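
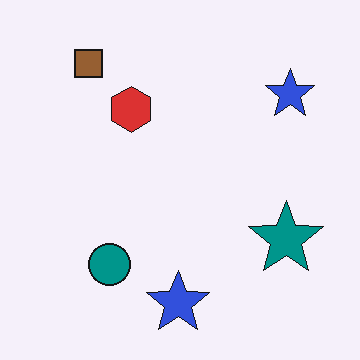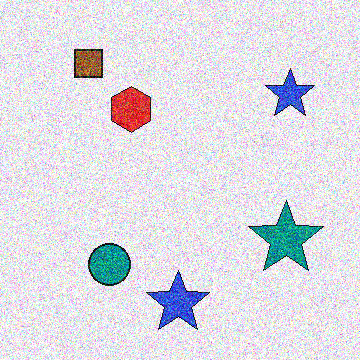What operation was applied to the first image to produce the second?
Degraded with a thick layer of grain.

Random speckle covers the whole image, including the flat background.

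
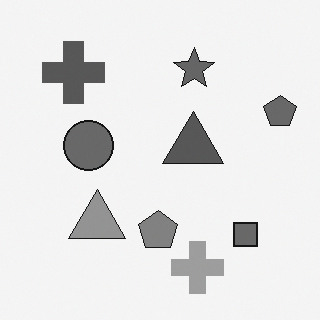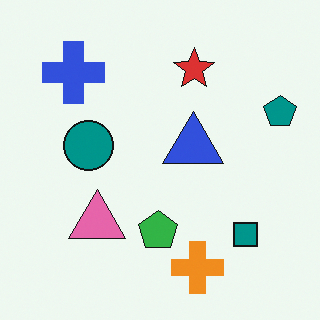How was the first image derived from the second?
It was converted to grayscale.

All color is removed — every shape is now a shade of grey.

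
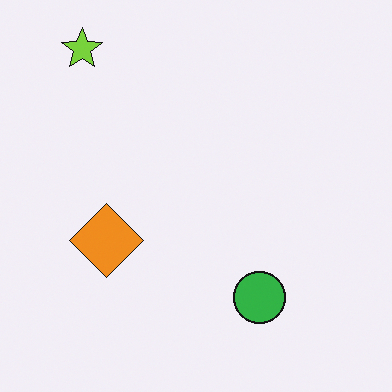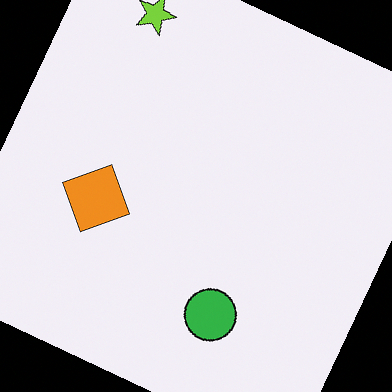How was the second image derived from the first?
This is the original image rotated clockwise by a moderate amount.

Every shape is tilted by the same angle and the image corners show triangular fill wedges — a whole-image rotation by a non-right angle.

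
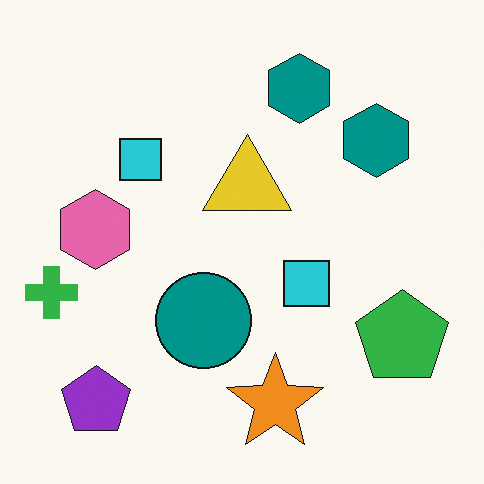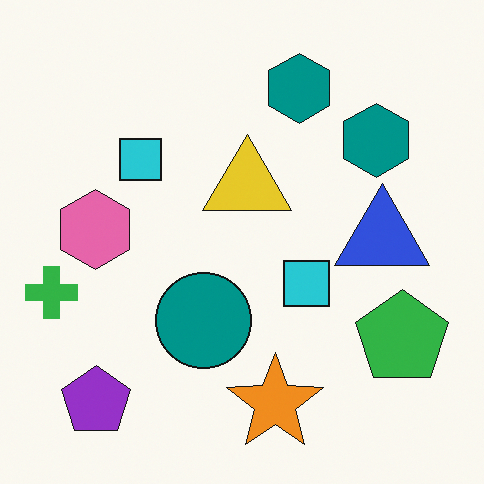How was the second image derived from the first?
The second image is the first overlaid with an additional blue triangle.

A blue triangle appears in the second image that is absent from the first.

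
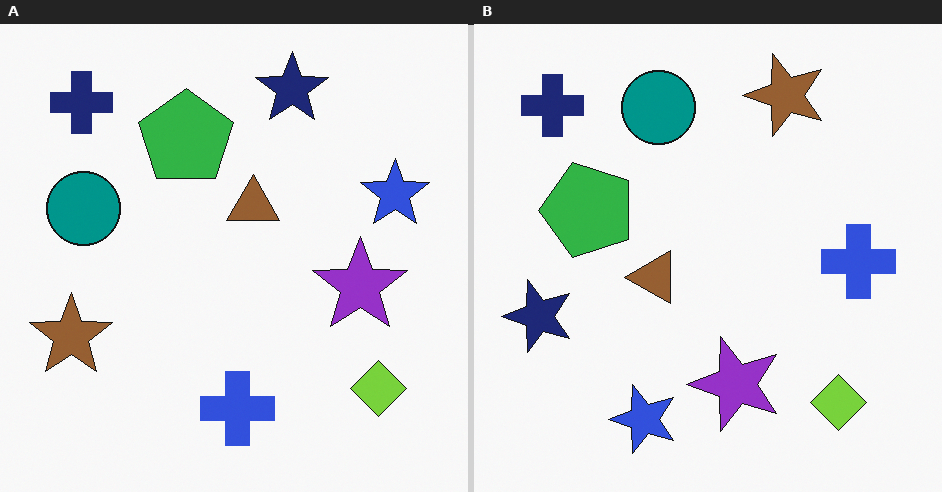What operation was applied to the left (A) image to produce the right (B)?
This is the original image transposed (reflected across the top-left ↔ bottom-right diagonal).

Shapes have swapped their row and column positions — what was in the top-right is now in the bottom-left — a diagonal reflection.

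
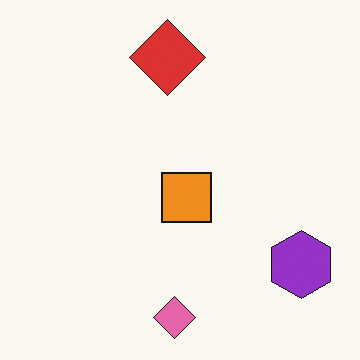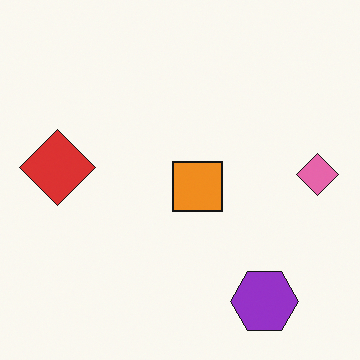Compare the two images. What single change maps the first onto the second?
It was transposed (reflected across the top-left ↔ bottom-right diagonal).

Shapes have swapped their row and column positions — what was in the top-right is now in the bottom-left — a diagonal reflection.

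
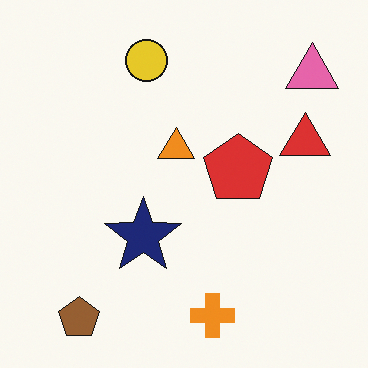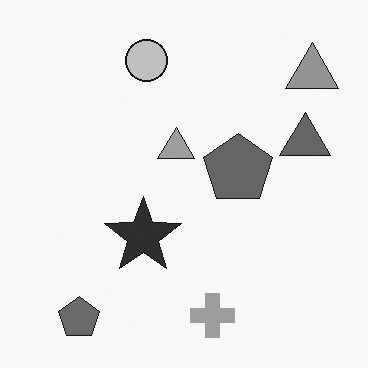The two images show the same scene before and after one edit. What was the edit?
The image was converted to grayscale.

All color is removed — every shape is now a shade of grey.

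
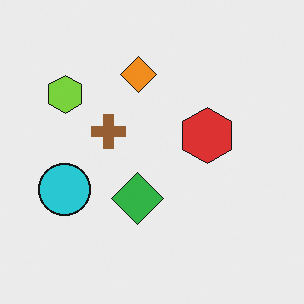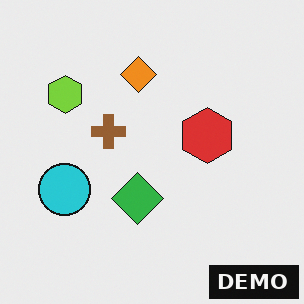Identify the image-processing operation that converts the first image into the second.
This is the original image watermarked with the text "DEMO" in the lower-right corner.

A dark label reading "DEMO" appears in the lower-right corner.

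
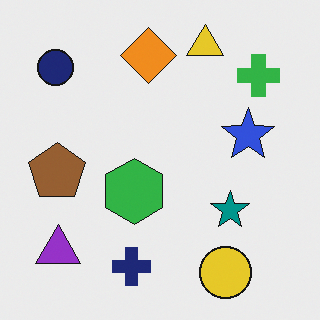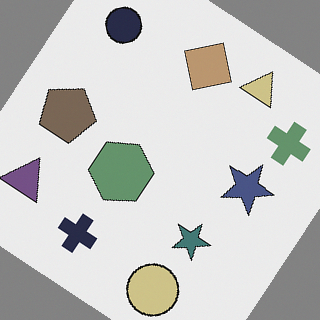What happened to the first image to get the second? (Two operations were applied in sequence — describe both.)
The second image is the first made much more muted (saturation change), then rotated clockwise by a large amount — several tens of degrees.

All colors are more muted and greyish — a global saturation change. Every shape is tilted by the same angle and the image corners show triangular fill wedges — a whole-image rotation by a non-right angle.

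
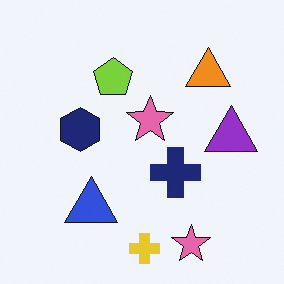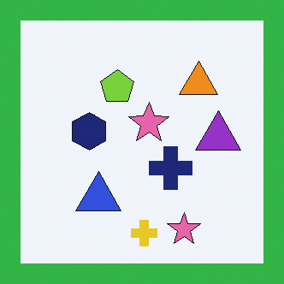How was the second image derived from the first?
It was framed with a green border.

A solid green frame runs around the edge of the second image, with the content slightly shrunk inside it.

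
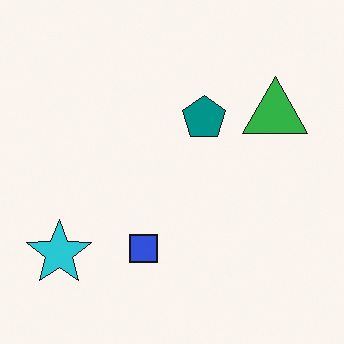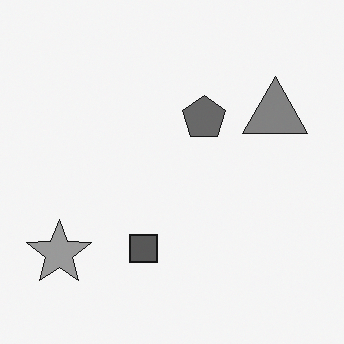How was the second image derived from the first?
Converted to grayscale.

All color is removed — every shape is now a shade of grey.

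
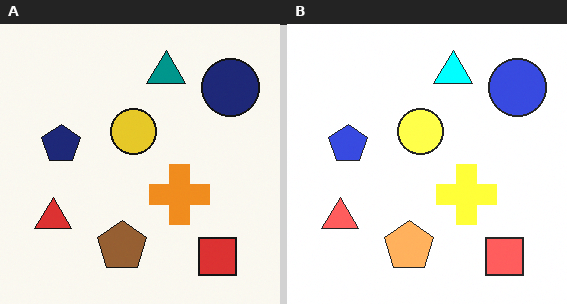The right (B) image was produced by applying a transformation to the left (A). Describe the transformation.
It was noticeably brightened.

Every pixel — background and shapes alike — is uniformly brightened.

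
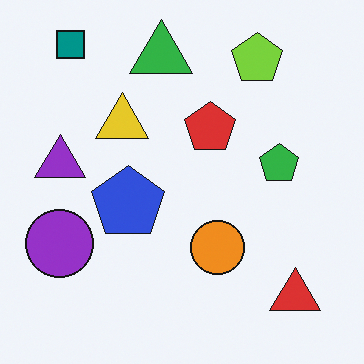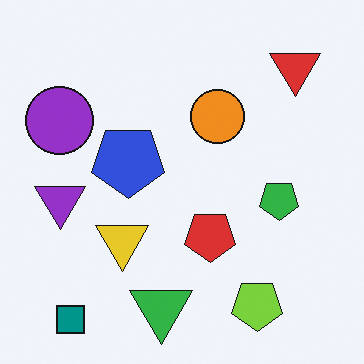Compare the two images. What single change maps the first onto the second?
This is the original image flipped vertically (top ↔ bottom).

The teal square is in the top-left of the first image and the bottom-left of the second — shapes on opposite sides of the horizontal midline have swapped in a mirror flip.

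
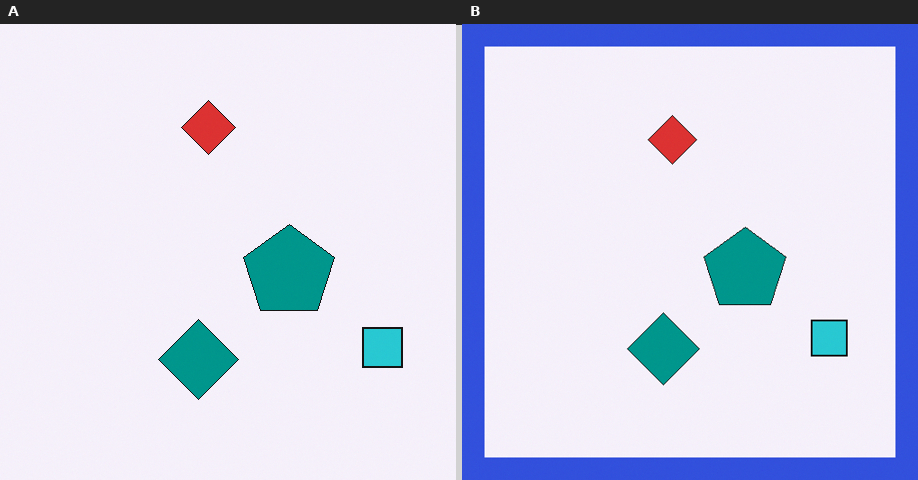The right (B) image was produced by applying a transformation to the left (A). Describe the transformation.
The image was framed with a blue border.

A solid blue frame runs around the edge of the right (B) image, with the content slightly shrunk inside it.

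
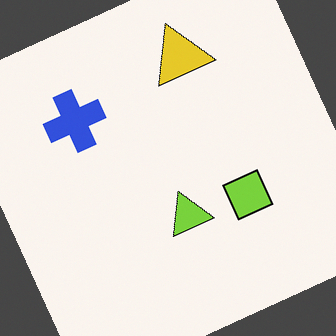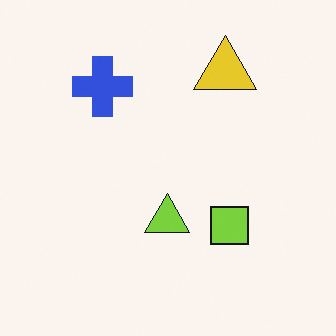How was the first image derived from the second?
Rotated counter-clockwise by a moderate amount.

Every shape is tilted by the same angle and the image corners show triangular fill wedges — a whole-image rotation by a non-right angle.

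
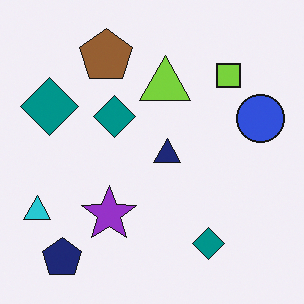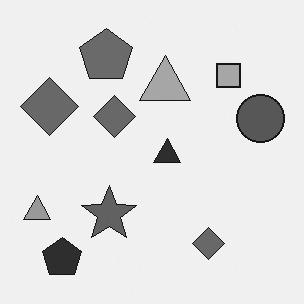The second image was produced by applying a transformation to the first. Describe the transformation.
The image was converted to grayscale.

All color is removed — every shape is now a shade of grey.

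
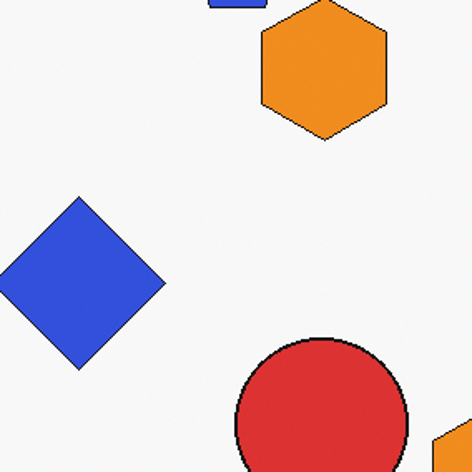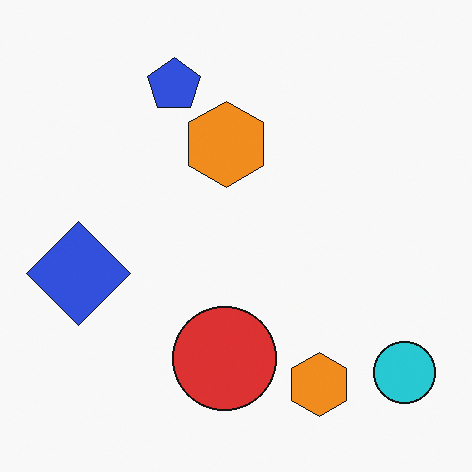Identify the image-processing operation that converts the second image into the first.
The transformation is: cropped tightly and scaled back up.

The visible shapes are larger and the field of view is narrower; shapes near the original edges may be partly or wholly outside the frame — a crop-and-rescale.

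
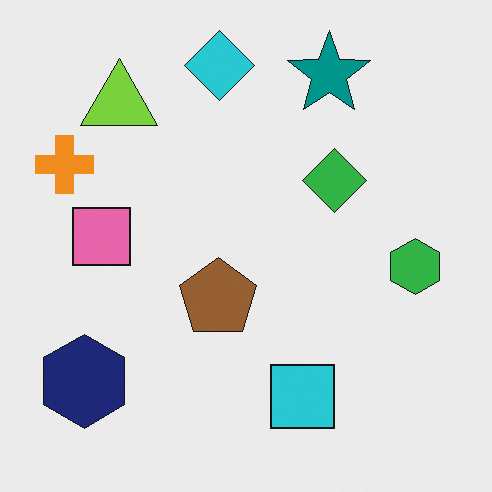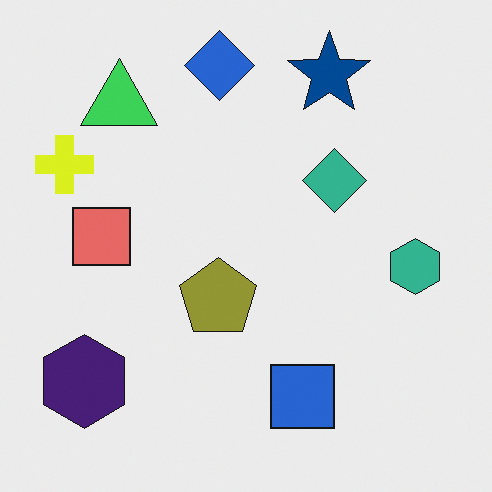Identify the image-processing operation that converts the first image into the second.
The image was hue-shifted slightly.

Every shape's color has rotated by the same amount around the hue wheel — a uniform hue shift.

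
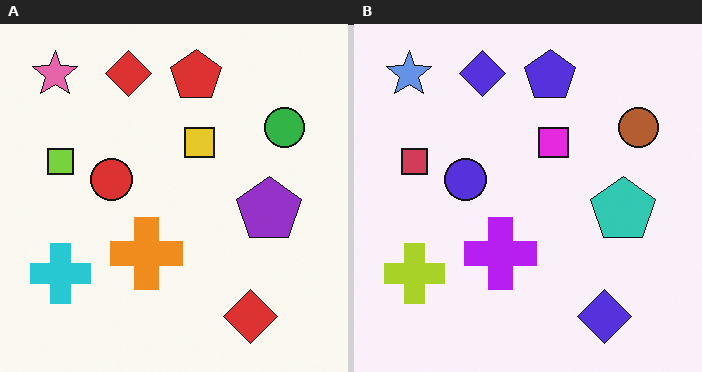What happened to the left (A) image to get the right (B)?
The transformation is: hue-shifted by a large amount.

Every shape's color has rotated by the same amount around the hue wheel — a uniform hue shift.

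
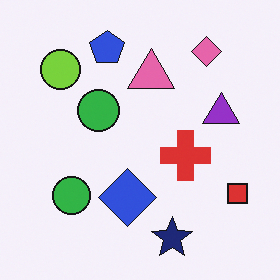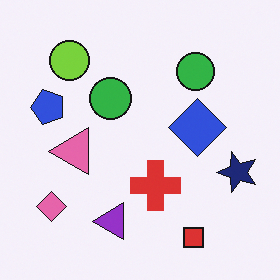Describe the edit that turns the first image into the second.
The image was transposed (reflected across the top-left ↔ bottom-right diagonal).

Shapes have swapped their row and column positions — what was in the top-right is now in the bottom-left — a diagonal reflection.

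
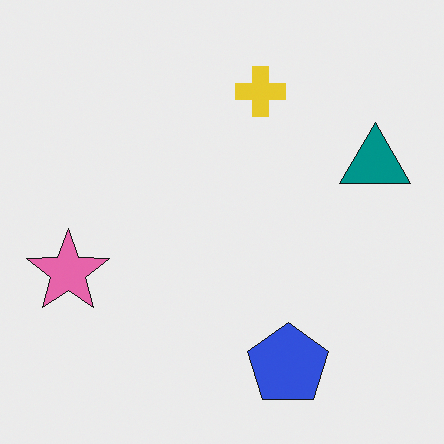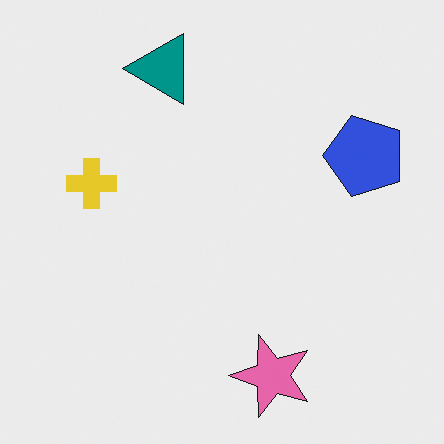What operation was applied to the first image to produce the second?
This is the original image rotated 90° counter-clockwise.

The teal triangle sits in the right of the first image and the top of the second — consistent with a whole-image 90° counter-clockwise rotation.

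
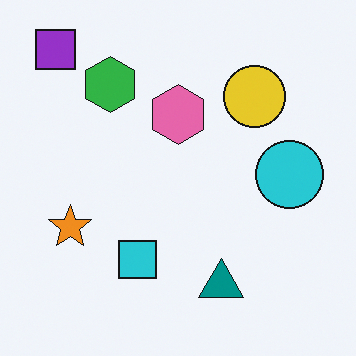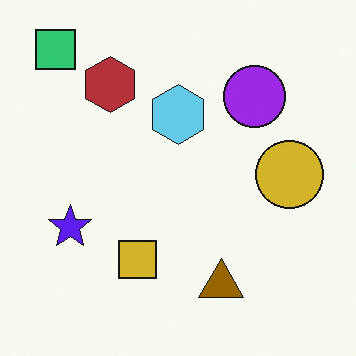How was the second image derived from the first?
Hue-shifted through roughly half the color wheel.

Every shape's color has rotated by the same amount around the hue wheel — a uniform hue shift.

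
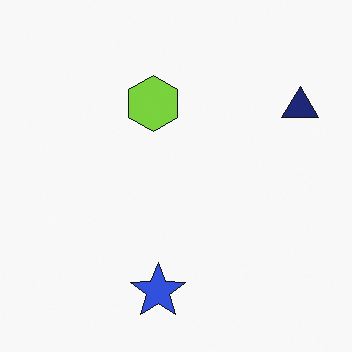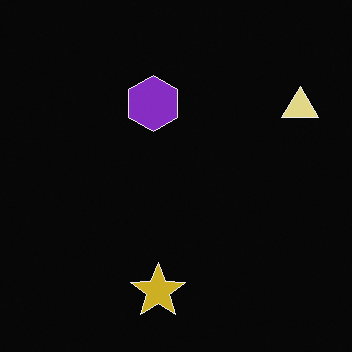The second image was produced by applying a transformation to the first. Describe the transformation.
This is the original image color-inverted (negative).

The light background has become dark and every shape's color is its complement — a photographic negative.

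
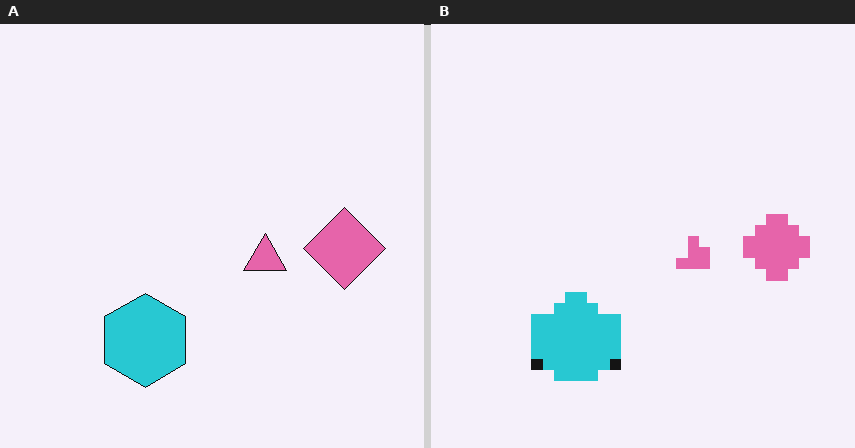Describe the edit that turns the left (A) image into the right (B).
It was coarsely pixelated.

Shapes are reduced to large square blocks; fine edges and outlines are lost — a downscale-then-upscale (mosaic) effect.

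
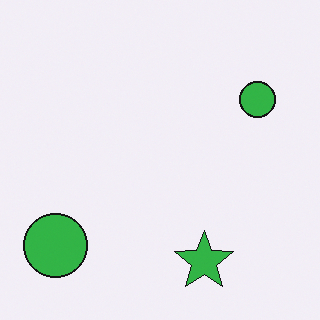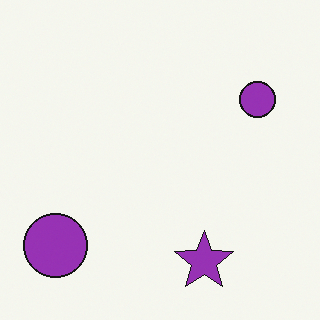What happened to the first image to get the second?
The transformation is: hue-shifted through roughly half the color wheel.

Every shape's color has rotated by the same amount around the hue wheel — a uniform hue shift.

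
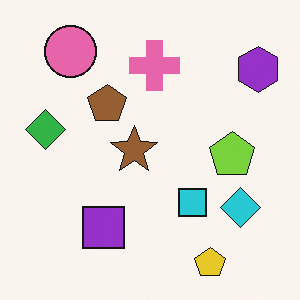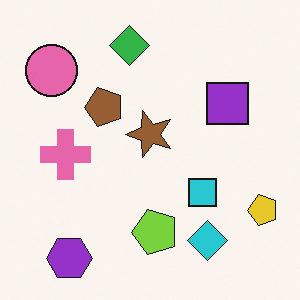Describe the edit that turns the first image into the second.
Transposed (reflected across the top-left ↔ bottom-right diagonal).

Shapes have swapped their row and column positions — what was in the top-right is now in the bottom-left — a diagonal reflection.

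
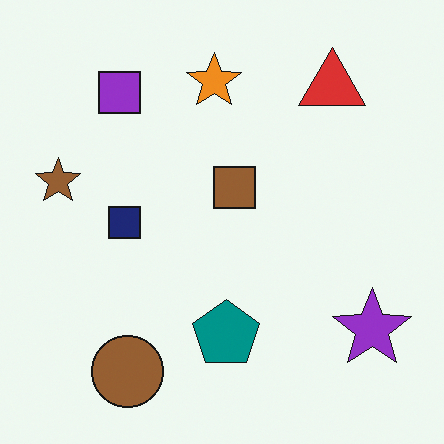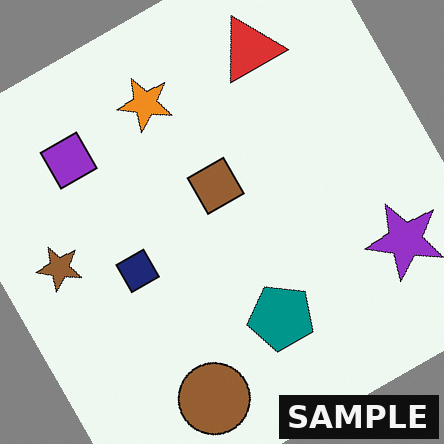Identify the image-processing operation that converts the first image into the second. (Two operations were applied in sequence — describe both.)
The transformation is: rotated counter-clockwise by a moderate amount, then watermarked with the text "SAMPLE" in the lower-right corner.

Every shape is tilted by the same angle and the image corners show triangular fill wedges — a whole-image rotation by a non-right angle. A dark label reading "SAMPLE" appears in the lower-right corner.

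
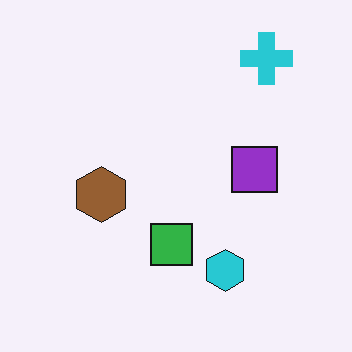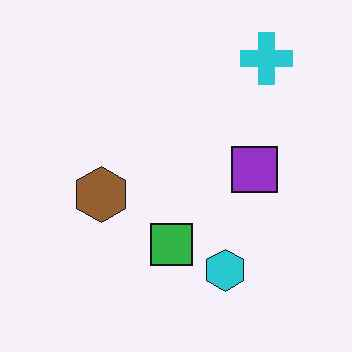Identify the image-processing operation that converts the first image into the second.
This is the original image JPEG-compressed with visible artifacts.

Blocky 8×8 compression artifacts appear around shape edges and the flat background shows ringing — characteristic JPEG degradation.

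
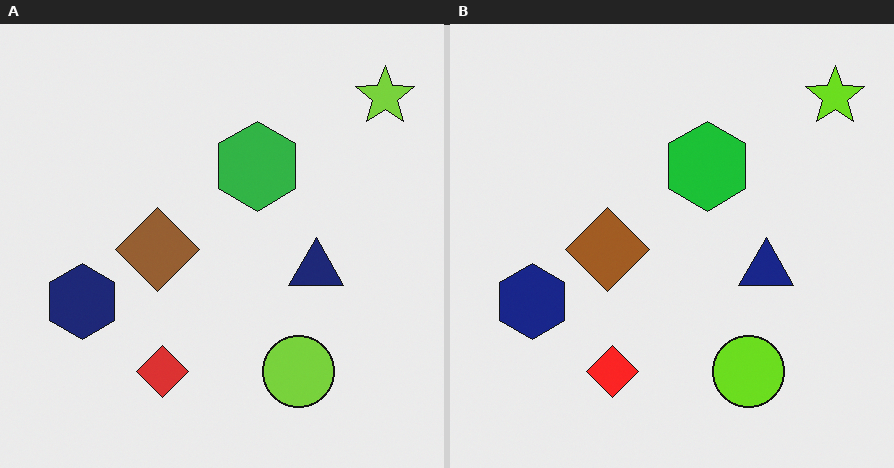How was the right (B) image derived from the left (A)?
The right (B) image is the left (A) slightly oversaturated.

All colors are more vivid — a global saturation change.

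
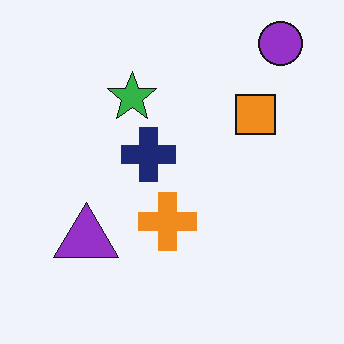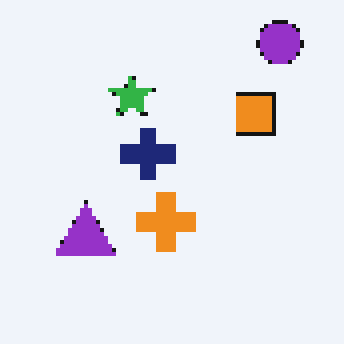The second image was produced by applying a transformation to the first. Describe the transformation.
The second image is the first mildly pixelated.

Shapes are reduced to large square blocks; fine edges and outlines are lost — a downscale-then-upscale (mosaic) effect.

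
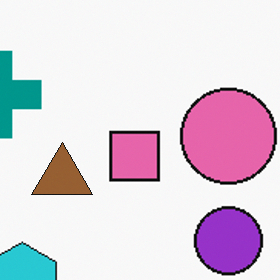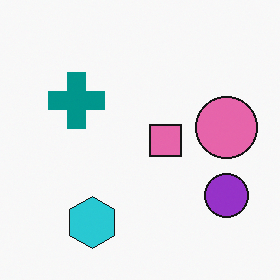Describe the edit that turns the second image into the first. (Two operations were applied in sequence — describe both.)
It was cropped slightly and scaled back up, then overlaid with an additional brown triangle.

The visible shapes are larger and the field of view is narrower; shapes near the original edges may be partly or wholly outside the frame — a crop-and-rescale. A brown triangle appears in the first image that is absent from the second.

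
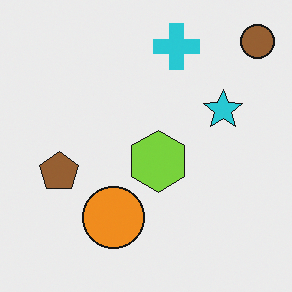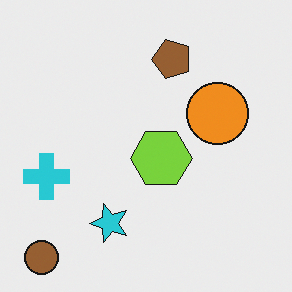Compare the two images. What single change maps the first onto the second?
The second image is the first transposed (reflected across the top-left ↔ bottom-right diagonal).

Shapes have swapped their row and column positions — what was in the top-right is now in the bottom-left — a diagonal reflection.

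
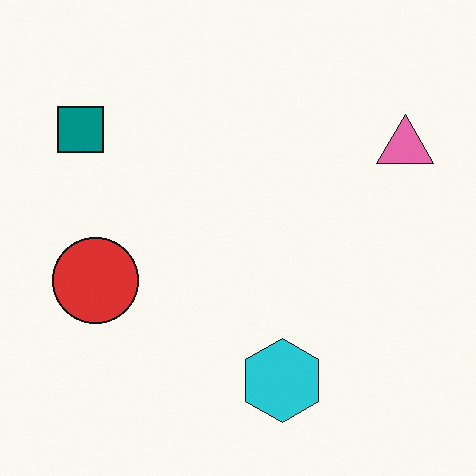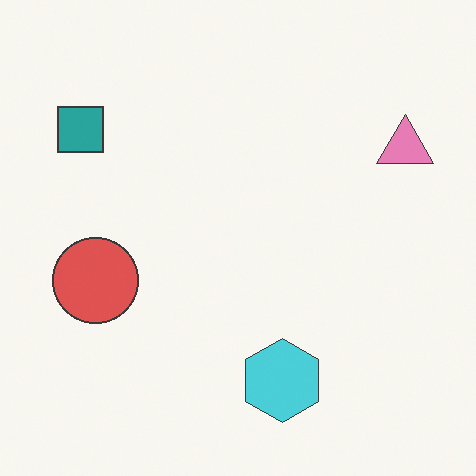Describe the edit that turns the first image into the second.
The second image is the first given slightly reduced contrast.

Tones are pushed toward mid-grey across the whole image — a global contrast change.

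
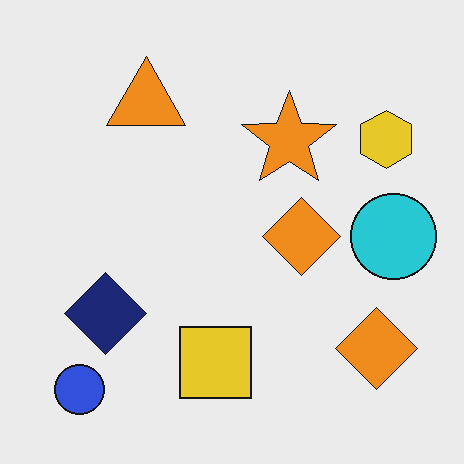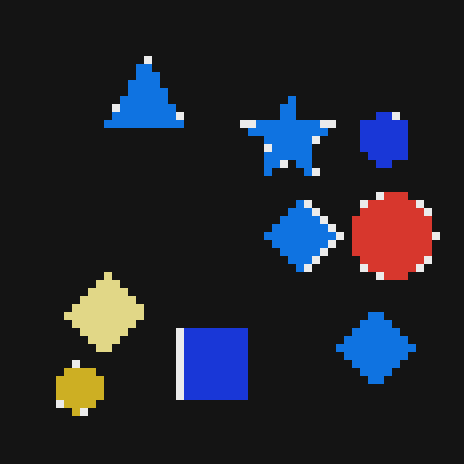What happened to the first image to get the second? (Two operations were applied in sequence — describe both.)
The second image is the first pixelated into visible square blocks, then color-inverted (negative).

Shapes are reduced to large square blocks; fine edges and outlines are lost — a downscale-then-upscale (mosaic) effect. The light background has become dark and every shape's color is its complement — a photographic negative.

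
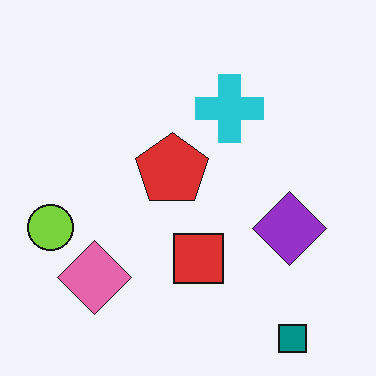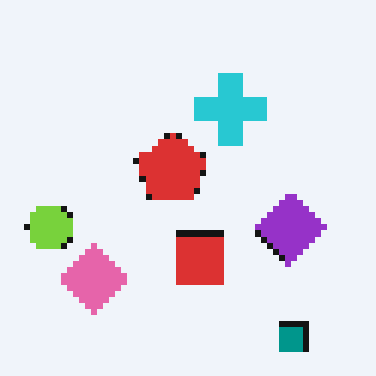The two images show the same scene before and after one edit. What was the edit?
The transformation is: moderately pixelated.

Shapes are reduced to large square blocks; fine edges and outlines are lost — a downscale-then-upscale (mosaic) effect.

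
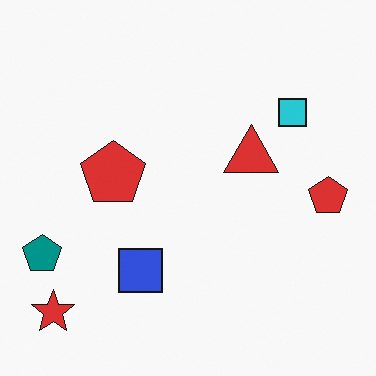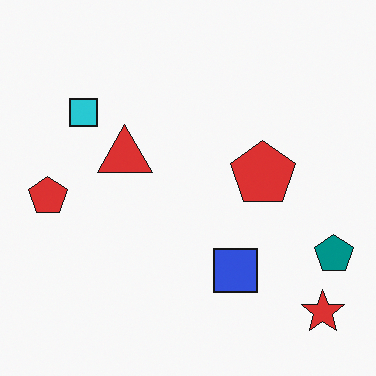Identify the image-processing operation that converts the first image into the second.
It was flipped horizontally (left ↔ right).

The teal pentagon is in the bottom-left of the first image and the bottom-right of the second — shapes on opposite sides of the vertical midline have swapped in a mirror flip.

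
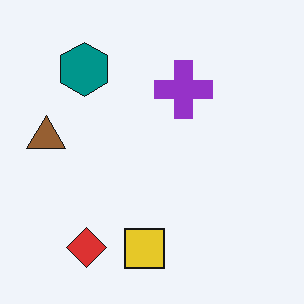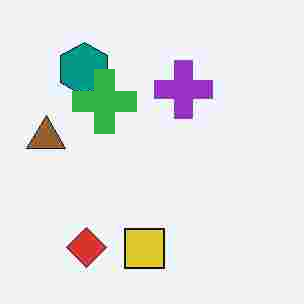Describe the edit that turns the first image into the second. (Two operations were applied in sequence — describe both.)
It was degraded with heavy JPEG compression, then overlaid with an additional green cross.

Blocky 8×8 compression artifacts appear around shape edges and the flat background shows ringing — characteristic JPEG degradation. A green cross appears in the second image that is absent from the first.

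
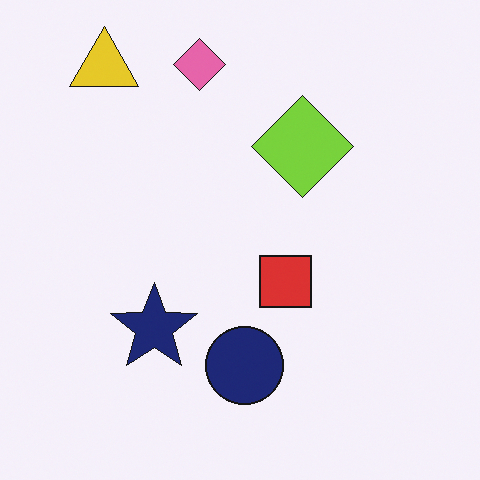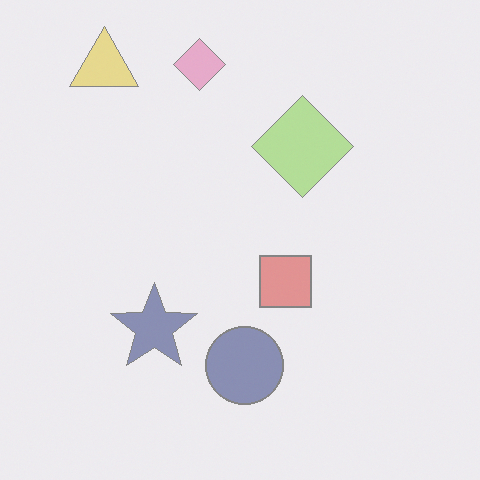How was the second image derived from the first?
The second image is the first washed out (contrast reduced).

Tones are pushed toward mid-grey across the whole image — a global contrast change.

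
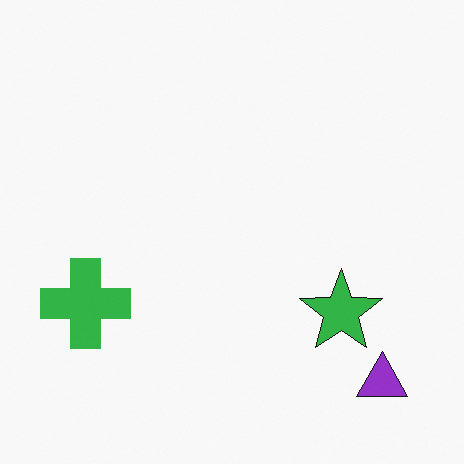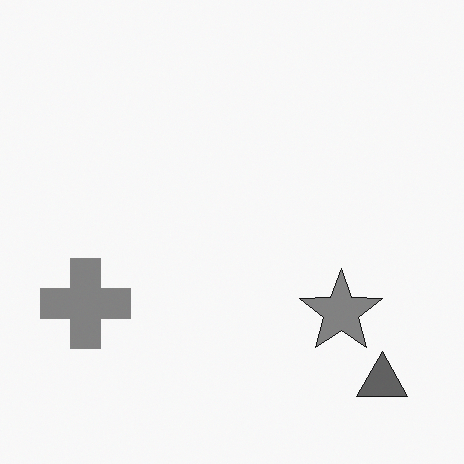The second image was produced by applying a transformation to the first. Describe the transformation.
Converted to grayscale.

All color is removed — every shape is now a shade of grey.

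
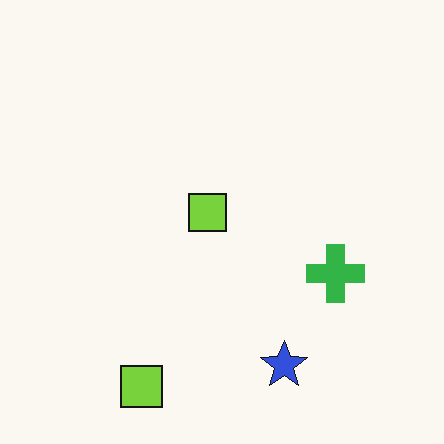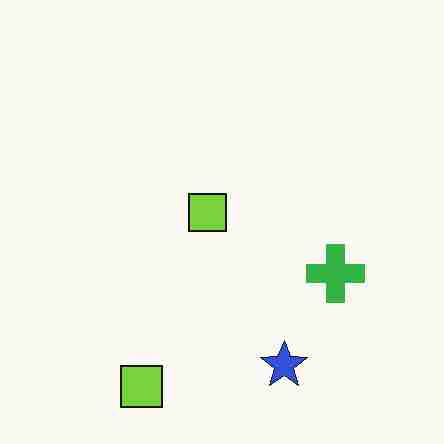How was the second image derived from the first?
This is the original image heavily JPEG-compressed with obvious blocking artifacts.

Blocky 8×8 compression artifacts appear around shape edges and the flat background shows ringing — characteristic JPEG degradation.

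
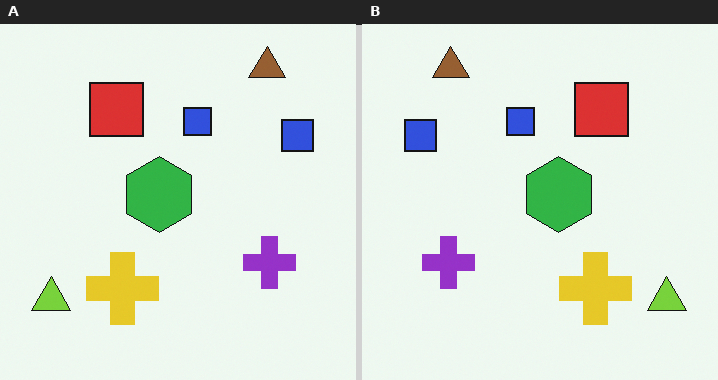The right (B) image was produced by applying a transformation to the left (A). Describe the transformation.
The transformation is: flipped horizontally (left ↔ right).

The lime triangle is in the bottom-left of the left (A) image and the bottom-right of the right (B) — shapes on opposite sides of the vertical midline have swapped in a mirror flip.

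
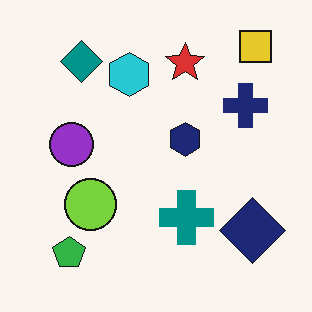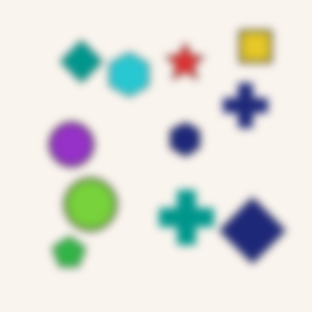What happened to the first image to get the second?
It was moderately blurred.

Shape edges and outlines are uniformly softened across the whole image.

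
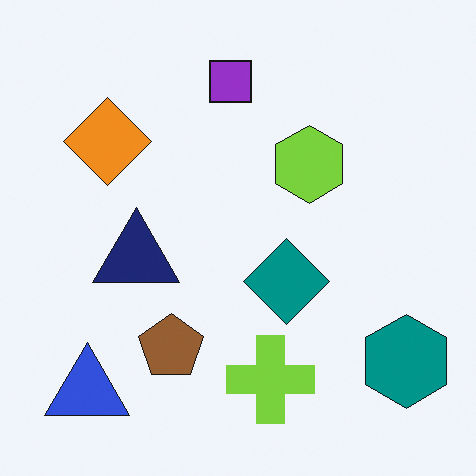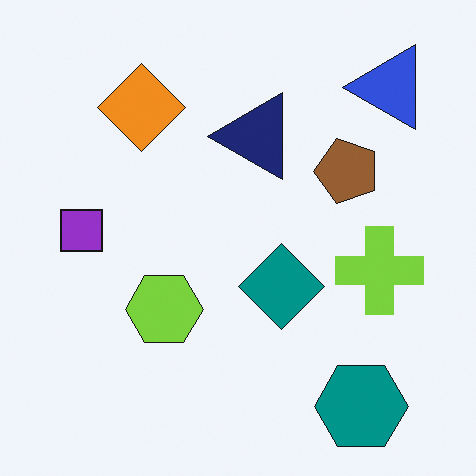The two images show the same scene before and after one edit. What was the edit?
It was transposed (reflected across the top-left ↔ bottom-right diagonal).

Shapes have swapped their row and column positions — what was in the top-right is now in the bottom-left — a diagonal reflection.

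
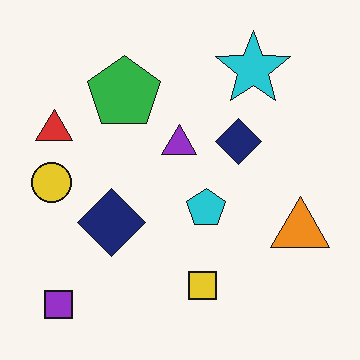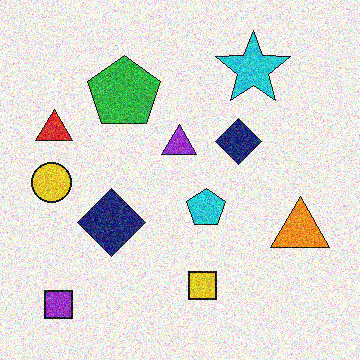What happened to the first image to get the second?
The transformation is: degraded with strong gaussian noise.

Random speckle covers the whole image, including the flat background.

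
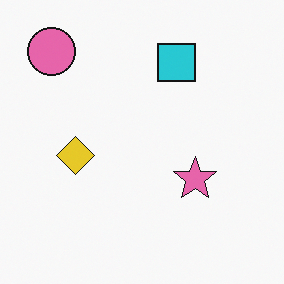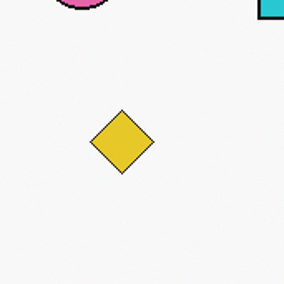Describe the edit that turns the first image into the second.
Cropped tightly and scaled back up.

The visible shapes are larger and the field of view is narrower; shapes near the original edges may be partly or wholly outside the frame — a crop-and-rescale.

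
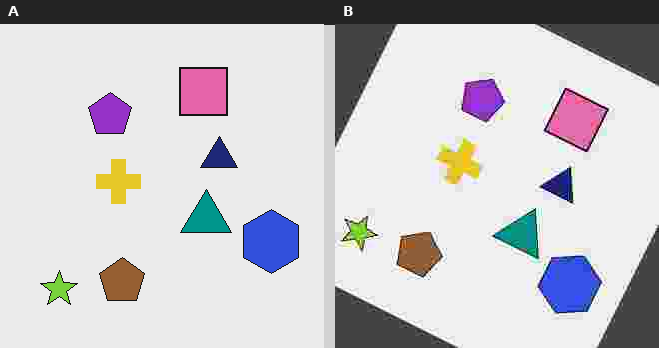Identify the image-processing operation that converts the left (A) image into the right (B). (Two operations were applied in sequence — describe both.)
It was rotated clockwise by a clearly visible amount, then degraded with heavy JPEG compression.

Every shape is tilted by the same angle and the image corners show triangular fill wedges — a whole-image rotation by a non-right angle. Blocky 8×8 compression artifacts appear around shape edges and the flat background shows ringing — characteristic JPEG degradation.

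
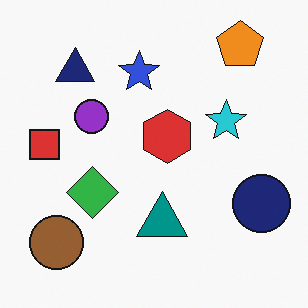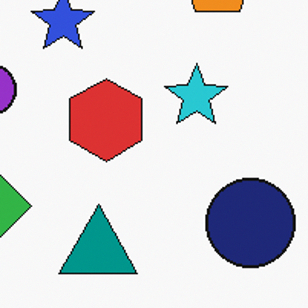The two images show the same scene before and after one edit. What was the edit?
It was cropped slightly and scaled back up.

The visible shapes are larger and the field of view is narrower; shapes near the original edges may be partly or wholly outside the frame — a crop-and-rescale.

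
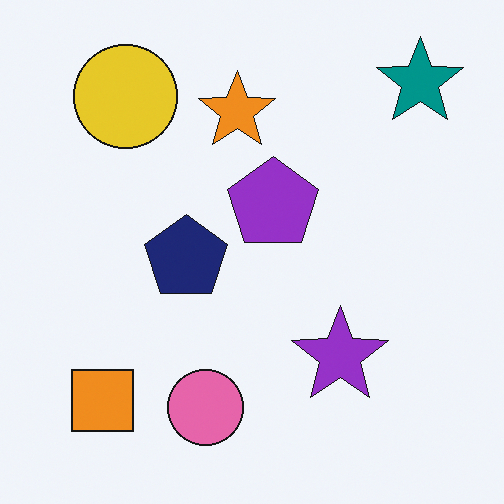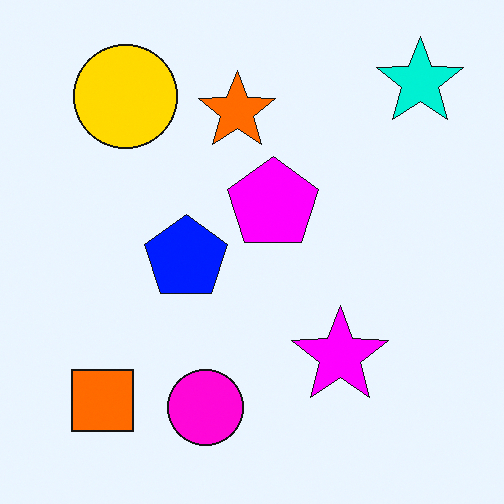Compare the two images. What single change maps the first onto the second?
The image was heavily oversaturated.

All colors are more vivid — a global saturation change.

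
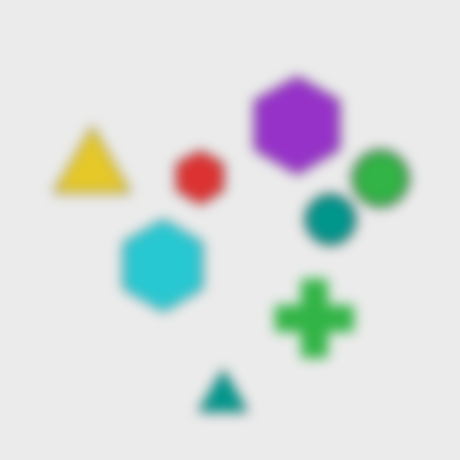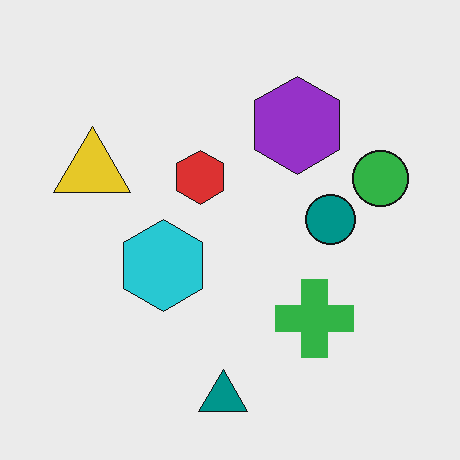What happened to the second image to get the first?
This is the original image strongly gaussian-blurred.

Shape edges and outlines are uniformly softened across the whole image.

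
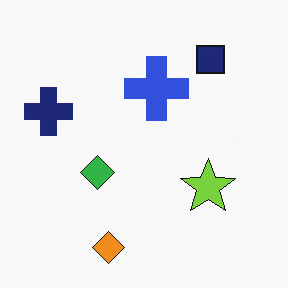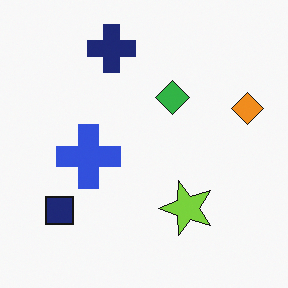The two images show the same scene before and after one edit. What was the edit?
Transposed (reflected across the top-left ↔ bottom-right diagonal).

Shapes have swapped their row and column positions — what was in the top-right is now in the bottom-left — a diagonal reflection.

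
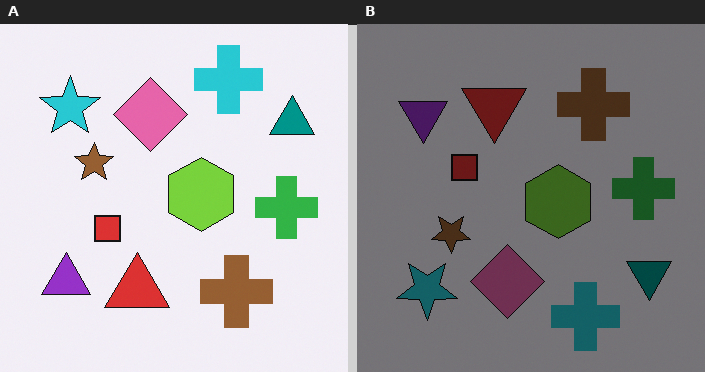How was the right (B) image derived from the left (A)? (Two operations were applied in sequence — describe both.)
This is the original image flipped vertically (top ↔ bottom), then substantially darkened.

The cyan cross is in the top of the left (A) image and the bottom of the right (B) — shapes on opposite sides of the horizontal midline have swapped in a mirror flip. Every pixel — background and shapes alike — is uniformly darkened.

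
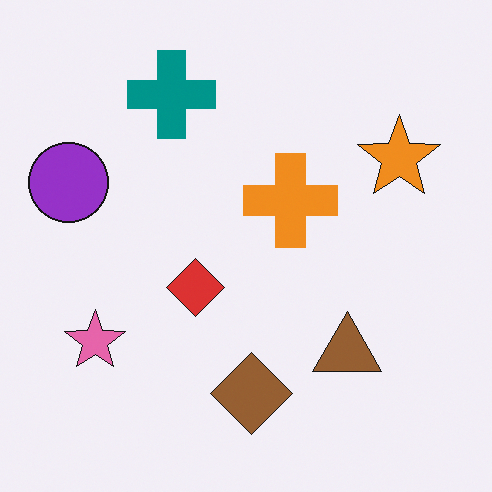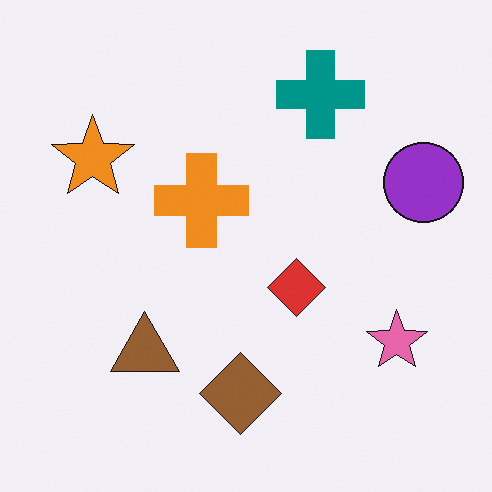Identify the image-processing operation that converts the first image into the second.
The second image is the first flipped horizontally (left ↔ right).

The purple circle is in the left of the first image and the right of the second — shapes on opposite sides of the vertical midline have swapped in a mirror flip.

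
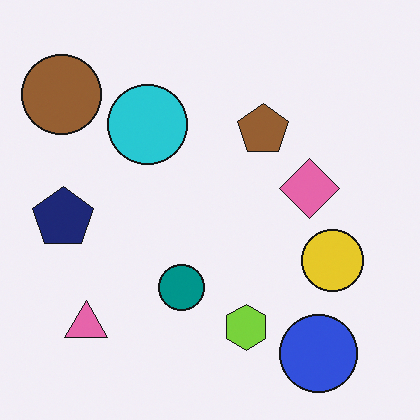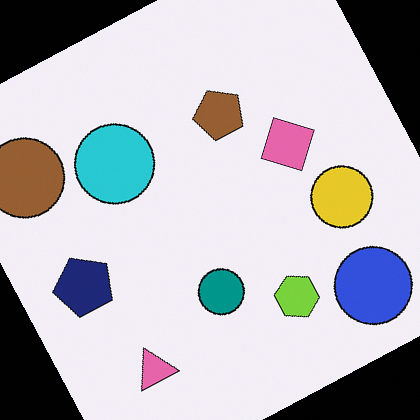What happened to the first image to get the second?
Rotated counter-clockwise by a clearly visible amount.

Every shape is tilted by the same angle and the image corners show triangular fill wedges — a whole-image rotation by a non-right angle.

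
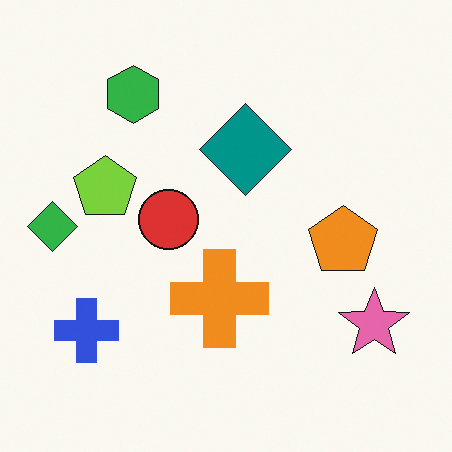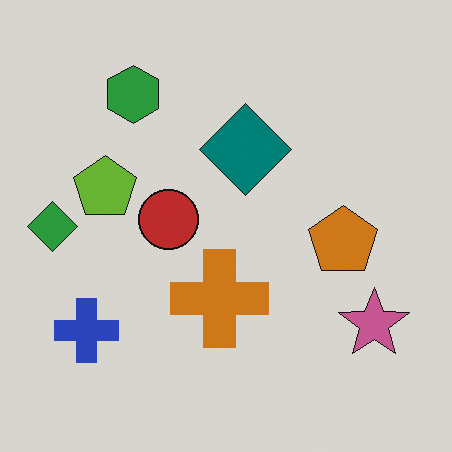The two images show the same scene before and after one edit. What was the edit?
Slightly darkened.

Every pixel — background and shapes alike — is uniformly darkened.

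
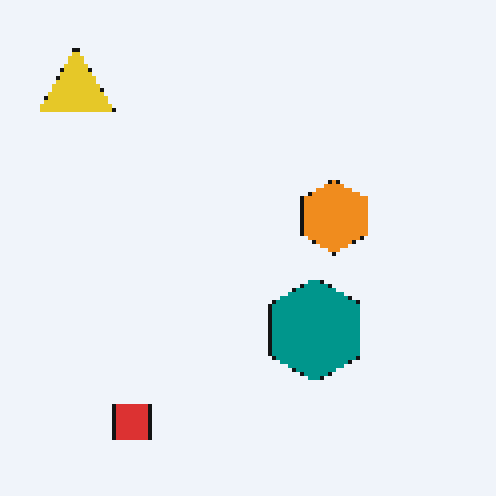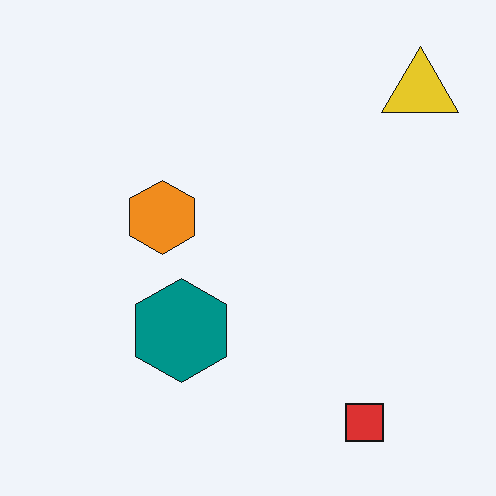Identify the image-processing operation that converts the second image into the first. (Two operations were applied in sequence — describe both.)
The transformation is: mildly pixelated, then flipped horizontally (left ↔ right).

Shapes are reduced to large square blocks; fine edges and outlines are lost — a downscale-then-upscale (mosaic) effect. The yellow triangle is in the top-right of the second image and the top-left of the first — shapes on opposite sides of the vertical midline have swapped in a mirror flip.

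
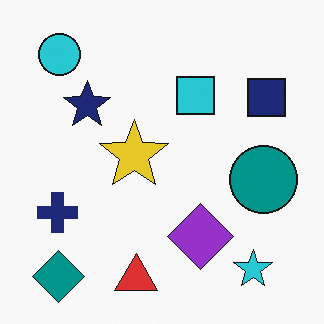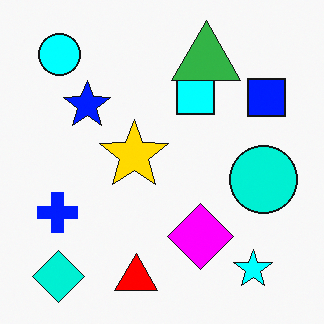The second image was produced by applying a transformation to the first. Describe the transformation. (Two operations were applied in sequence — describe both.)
Made much more vivid (saturation change), then overlaid with an additional green triangle.

All colors are more vivid — a global saturation change. A green triangle appears in the second image that is absent from the first.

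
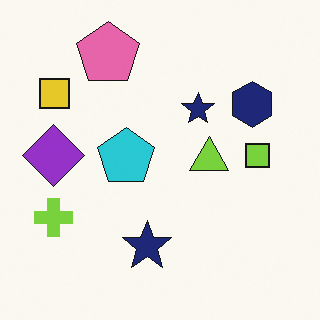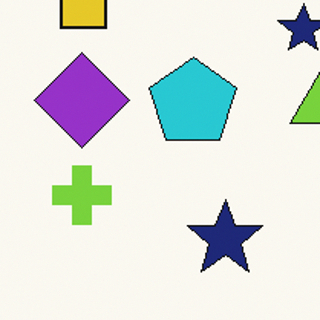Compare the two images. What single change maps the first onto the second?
This is the original image cropped slightly and scaled back up.

The visible shapes are larger and the field of view is narrower; shapes near the original edges may be partly or wholly outside the frame — a crop-and-rescale.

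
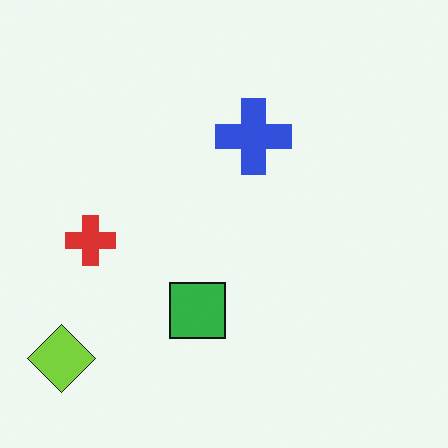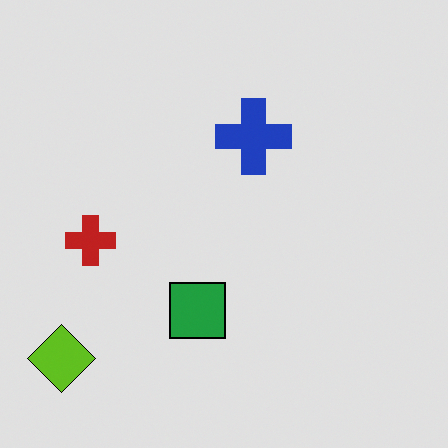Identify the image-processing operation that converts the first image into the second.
Posterized to a reduced palette.

Each flat color has snapped to a coarser quantized level — most visibly, the near-white background has dropped to a flat grey.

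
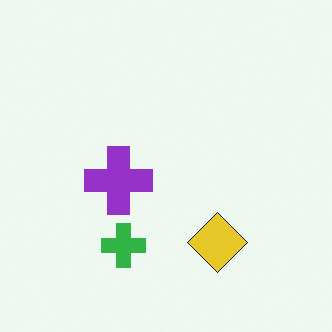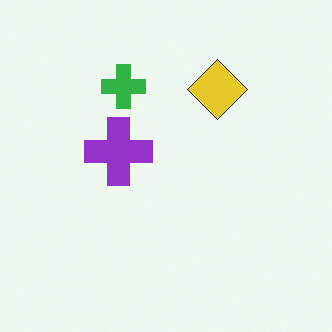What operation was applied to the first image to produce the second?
Flipped vertically (top ↔ bottom).

The green cross is in the bottom of the first image and the top of the second — shapes on opposite sides of the horizontal midline have swapped in a mirror flip.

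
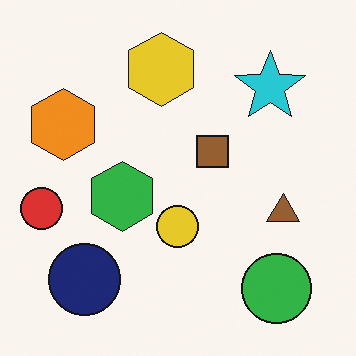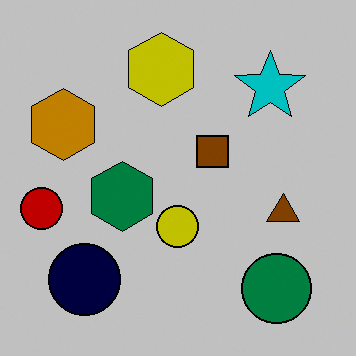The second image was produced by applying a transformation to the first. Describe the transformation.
Heavily posterized to just a handful of flat colors.

Each flat color has snapped to a coarser quantized level — most visibly, the near-white background has dropped to a flat grey.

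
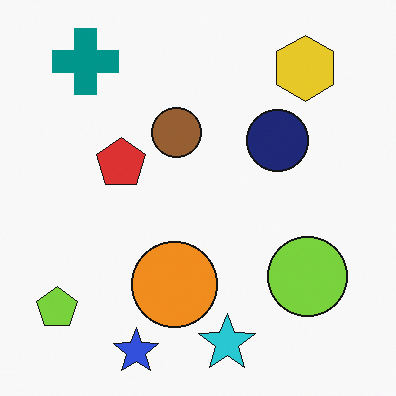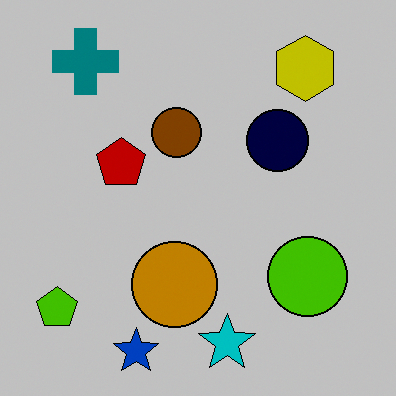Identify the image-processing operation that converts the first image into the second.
The image was aggressively posterized.

Each flat color has snapped to a coarser quantized level — most visibly, the near-white background has dropped to a flat grey.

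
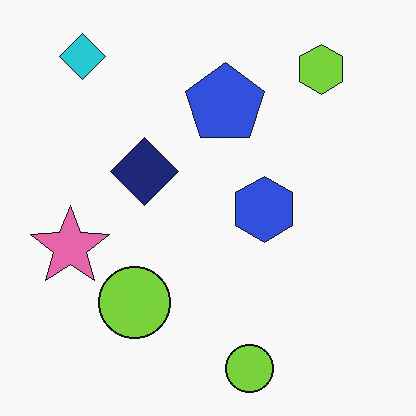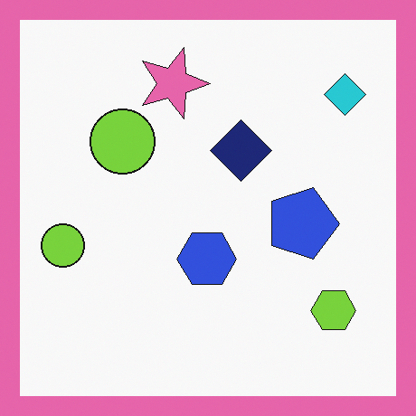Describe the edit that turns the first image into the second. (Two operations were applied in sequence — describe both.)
The second image is the first rotated 90° clockwise, then framed with a pink border.

The cyan diamond sits in the top-left of the first image and the top-right of the second — consistent with a whole-image 90° clockwise rotation. A solid pink frame runs around the edge of the second image, with the content slightly shrunk inside it.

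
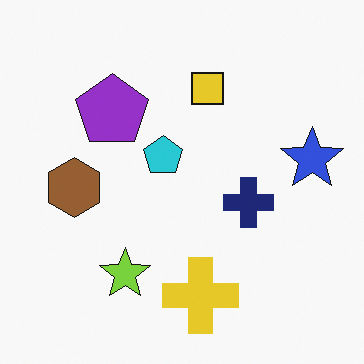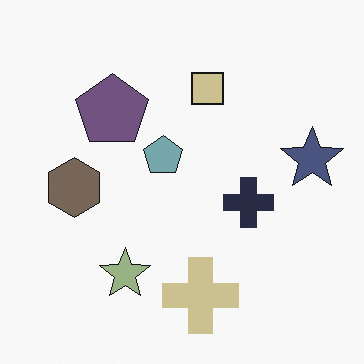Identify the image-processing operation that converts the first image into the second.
Made much more muted (saturation change).

All colors are more muted and greyish — a global saturation change.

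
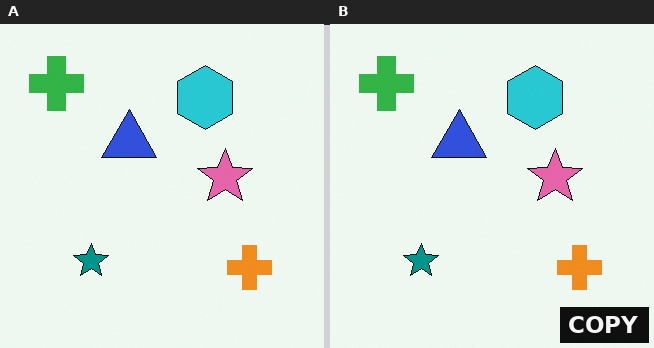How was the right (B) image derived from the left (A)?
The image was watermarked with the text "COPY" in the lower-right corner.

A dark label reading "COPY" appears in the lower-right corner.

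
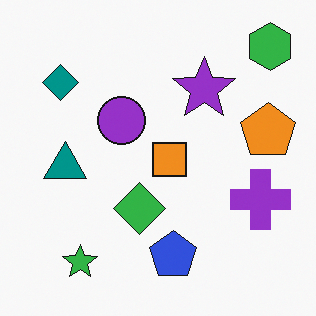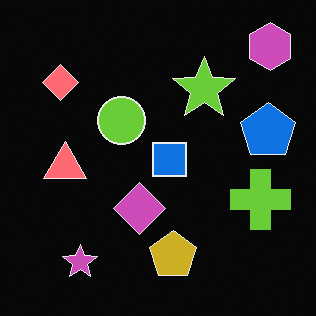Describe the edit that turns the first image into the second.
The second image is the first color-inverted (negative).

The light background has become dark and every shape's color is its complement — a photographic negative.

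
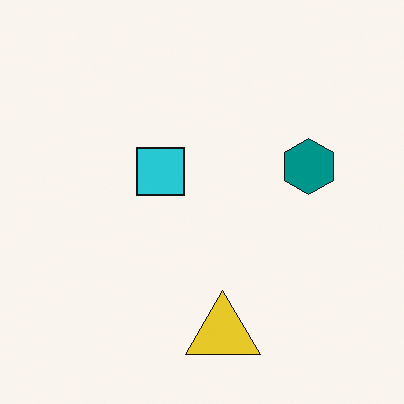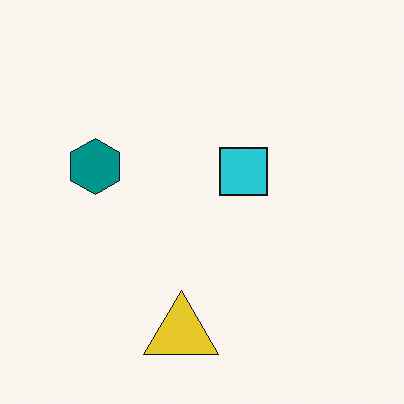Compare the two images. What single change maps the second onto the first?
Flipped horizontally (left ↔ right).

The teal hexagon is in the left of the second image and the right of the first — shapes on opposite sides of the vertical midline have swapped in a mirror flip.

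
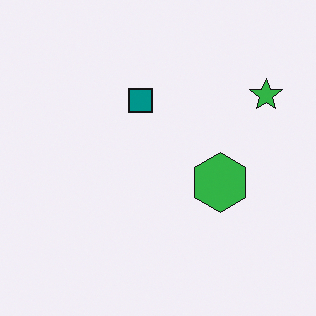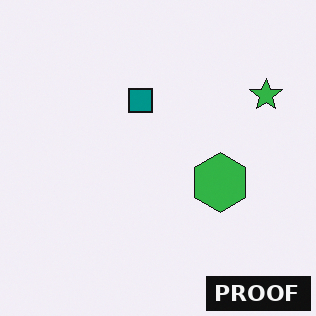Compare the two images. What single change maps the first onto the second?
It was watermarked with the text "PROOF" in the lower-right corner.

A dark label reading "PROOF" appears in the lower-right corner.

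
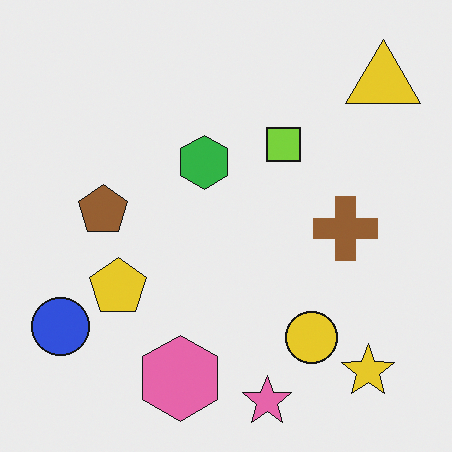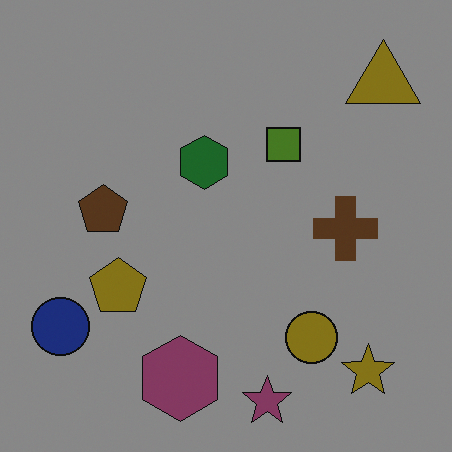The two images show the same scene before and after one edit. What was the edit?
The second image is the first noticeably darkened.

Every pixel — background and shapes alike — is uniformly darkened.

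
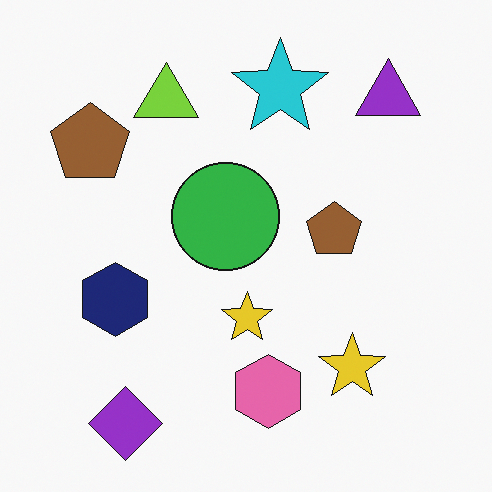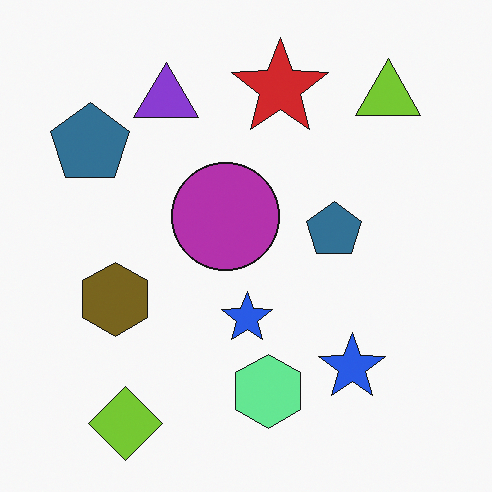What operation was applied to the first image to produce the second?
The image was hue-shifted through roughly half the color wheel.

Every shape's color has rotated by the same amount around the hue wheel — a uniform hue shift.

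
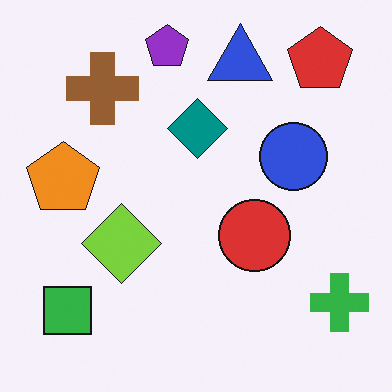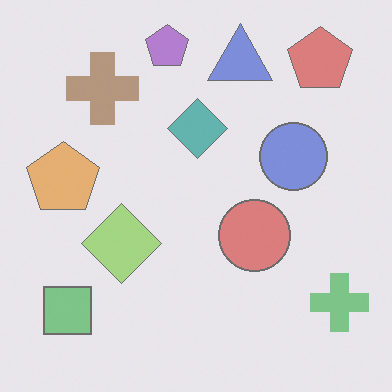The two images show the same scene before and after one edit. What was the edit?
Given much lower contrast.

Tones are pushed toward mid-grey across the whole image — a global contrast change.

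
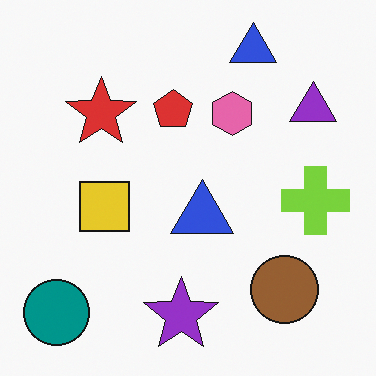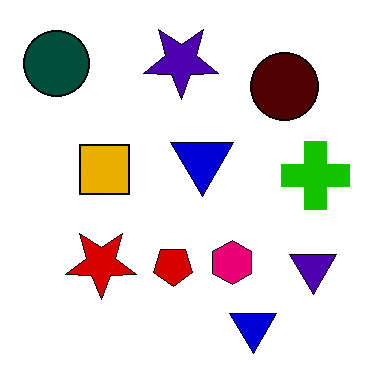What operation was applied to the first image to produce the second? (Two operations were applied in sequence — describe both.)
Given much higher contrast, then flipped vertically (top ↔ bottom).

Tones are pushed away from mid-grey across the whole image — a global contrast change. The purple star is in the bottom of the first image and the top of the second — shapes on opposite sides of the horizontal midline have swapped in a mirror flip.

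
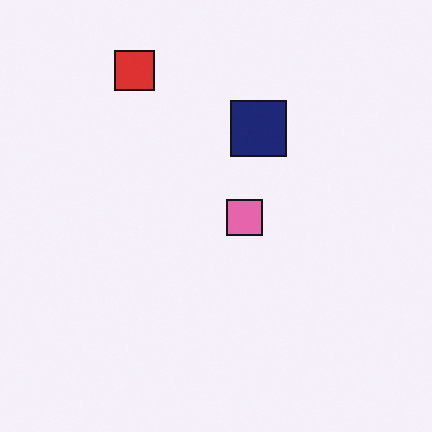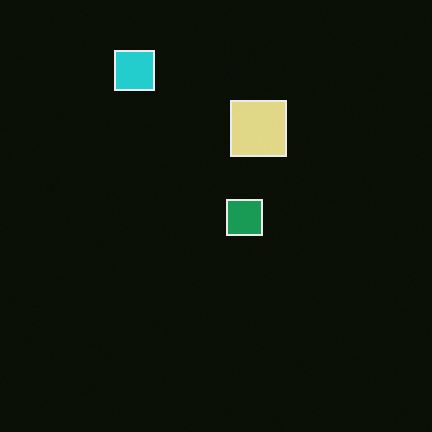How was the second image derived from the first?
The second image is the first color-inverted (negative).

The light background has become dark and every shape's color is its complement — a photographic negative.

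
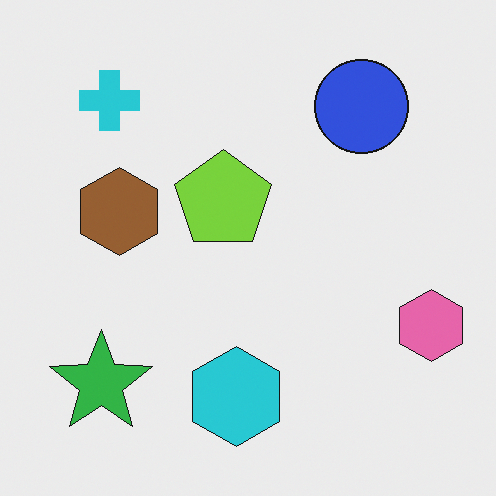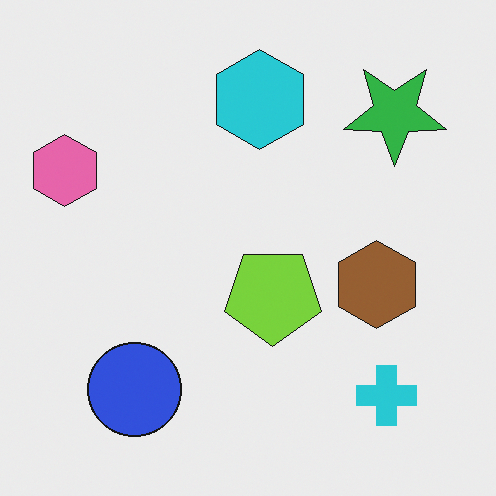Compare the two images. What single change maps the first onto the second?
The transformation is: rotated 180°.

The cyan cross sits in the top-left of the first image and the bottom-right of the second — consistent with a whole-image 180° rotation.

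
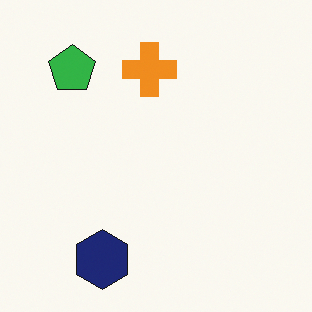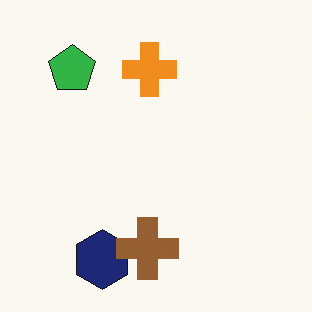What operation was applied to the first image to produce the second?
Overlaid with an additional brown cross.

A brown cross appears in the second image that is absent from the first.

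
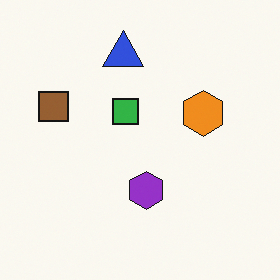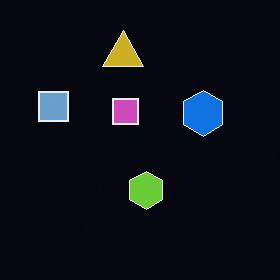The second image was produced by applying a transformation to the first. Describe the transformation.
The second image is the first color-inverted (negative).

The light background has become dark and every shape's color is its complement — a photographic negative.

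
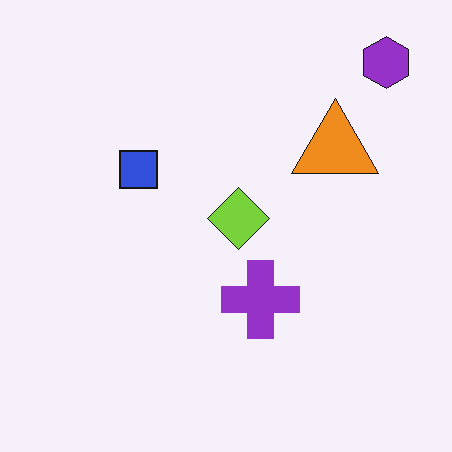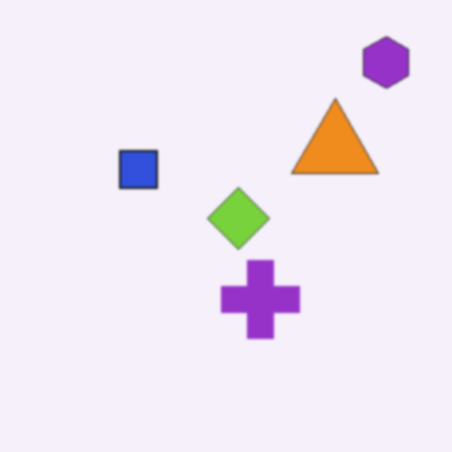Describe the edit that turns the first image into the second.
The image was slightly softened.

Shape edges and outlines are uniformly softened across the whole image.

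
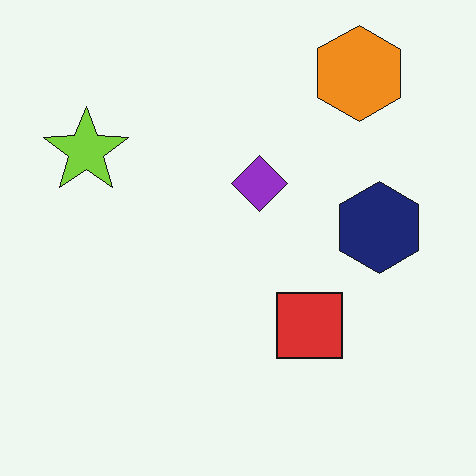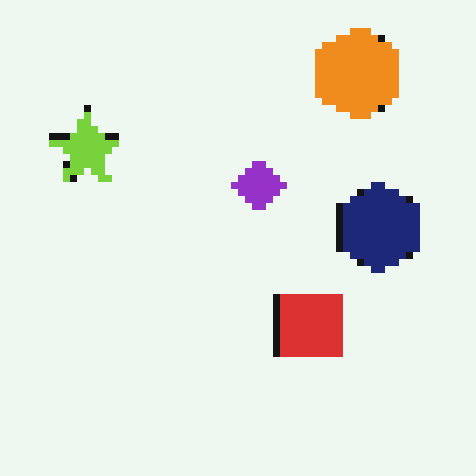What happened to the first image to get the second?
This is the original image moderately pixelated.

Shapes are reduced to large square blocks; fine edges and outlines are lost — a downscale-then-upscale (mosaic) effect.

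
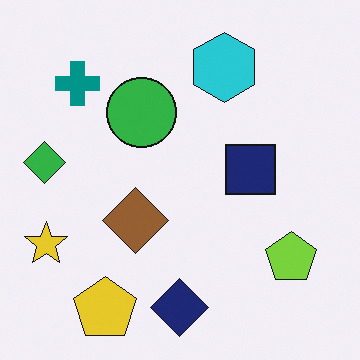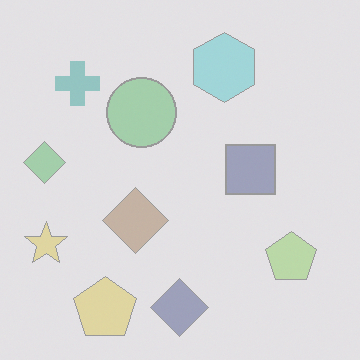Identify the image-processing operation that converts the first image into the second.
The transformation is: given much lower contrast.

Tones are pushed toward mid-grey across the whole image — a global contrast change.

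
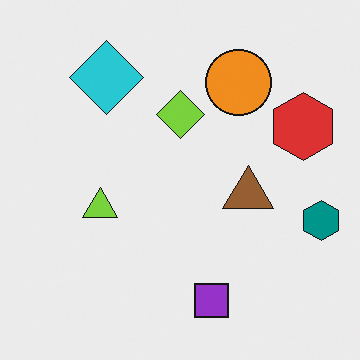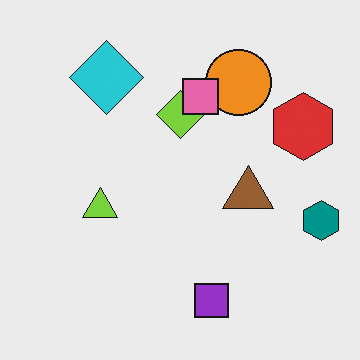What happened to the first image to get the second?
The transformation is: overlaid with an additional pink square.

A pink square appears in the second image that is absent from the first.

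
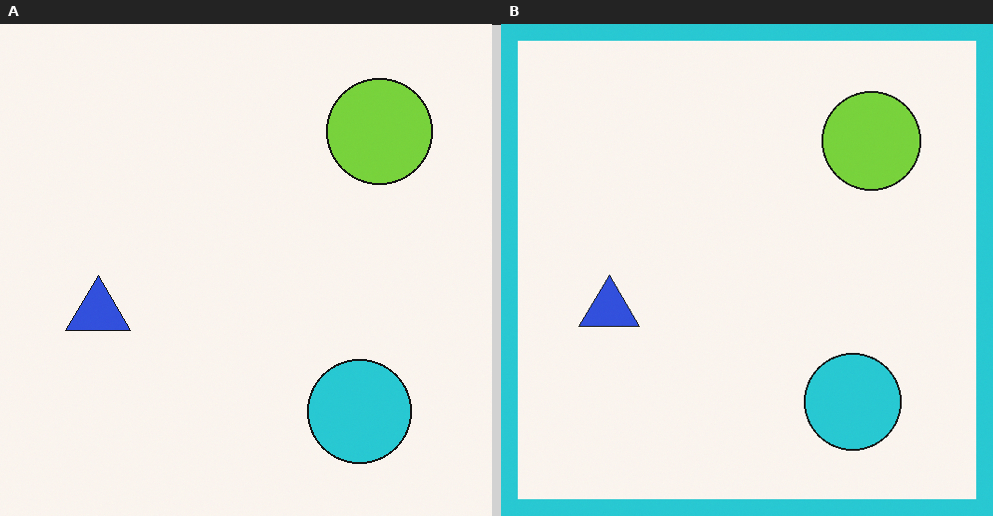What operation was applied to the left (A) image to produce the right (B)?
Framed with a cyan border.

A solid cyan frame runs around the edge of the right (B) image, with the content slightly shrunk inside it.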